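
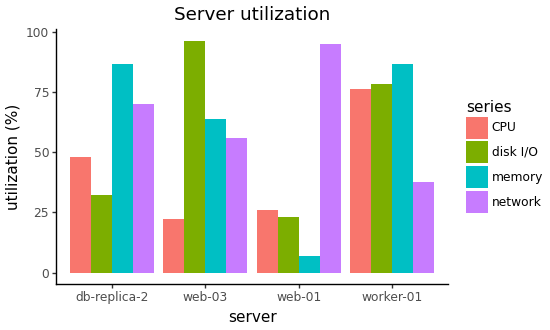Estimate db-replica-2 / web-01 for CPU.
db-replica-2 ≈ 50, web-01 ≈ 30; 50/30 ≈ 1.67.

≈ 1.67×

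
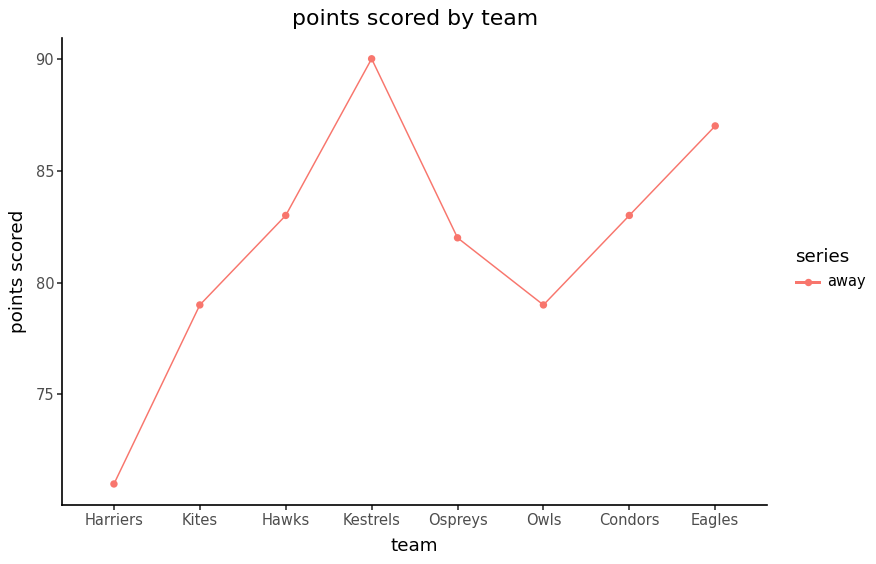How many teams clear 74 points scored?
7

Above 74: Kites, Hawks, Kestrels, Ospreys, Owls, Condors, Eagles.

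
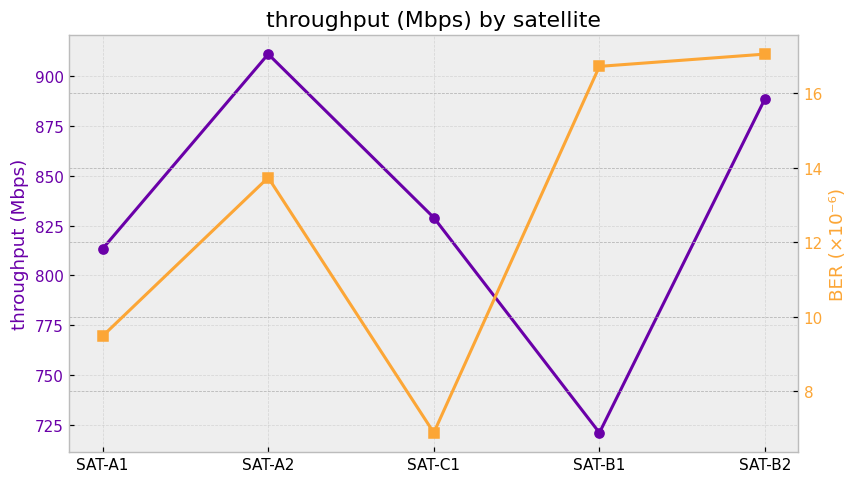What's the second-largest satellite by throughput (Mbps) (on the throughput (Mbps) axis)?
Top 3 (on the throughput (Mbps) axis): SAT-A2 ≈ 920, SAT-B2 ≈ 880, SAT-C1 ≈ 820.

SAT-B2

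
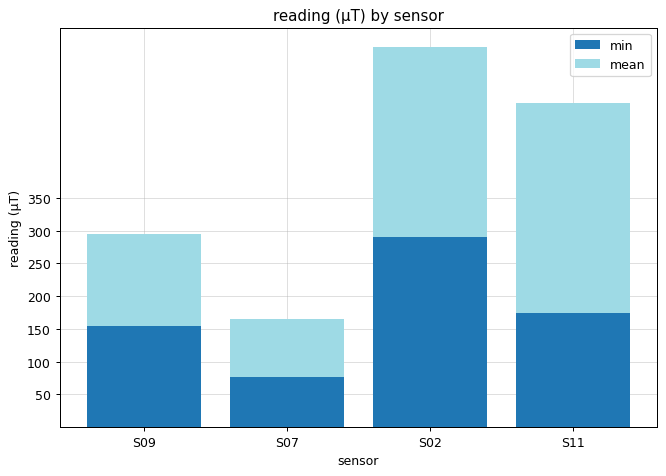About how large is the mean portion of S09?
≈ 150

mean top ≈ 300, bottom ≈ 150; segment ≈ 150.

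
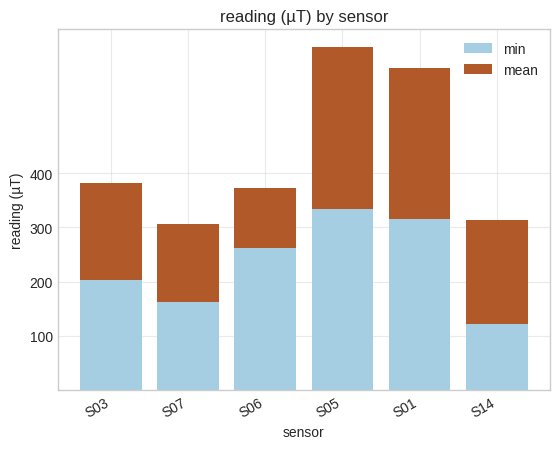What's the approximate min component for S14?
≈ 100

min top ≈ 100, bottom ≈ 0; segment ≈ 100.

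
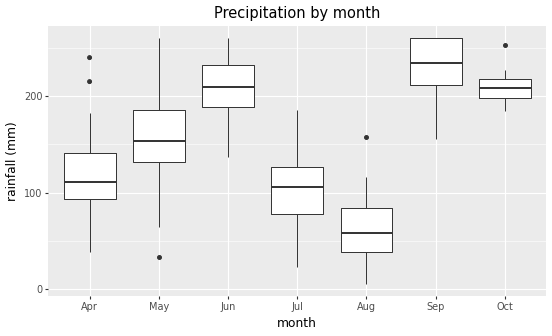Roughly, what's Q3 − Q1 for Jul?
≈ 40

Q3 ≈ 120, Q1 ≈ 80; IQR ≈ 40.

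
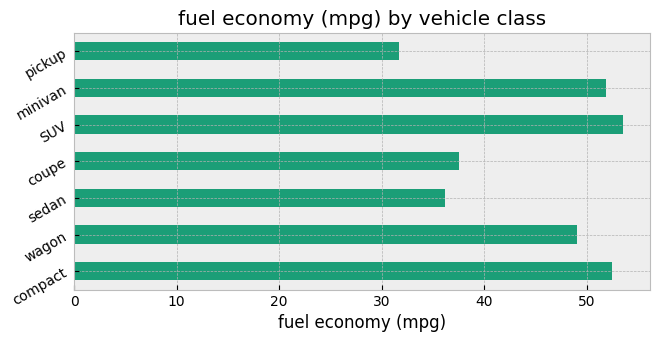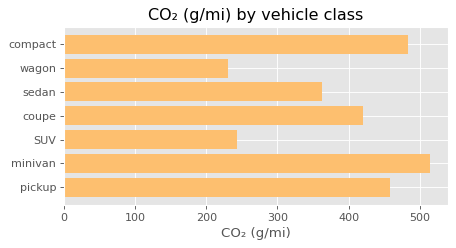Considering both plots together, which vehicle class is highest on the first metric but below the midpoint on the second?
SUV

Chart 2 median CO₂ (g/mi) ≈ 400; below-median vehicle classes: wagon, sedan, SUV. Among those, SUV has the highest fuel economy (mpg) (≈ 55).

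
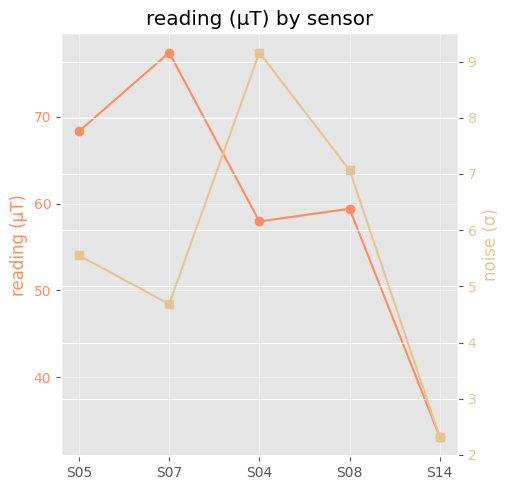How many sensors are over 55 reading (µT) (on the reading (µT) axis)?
Above 55: S05, S07, S04, S08.

4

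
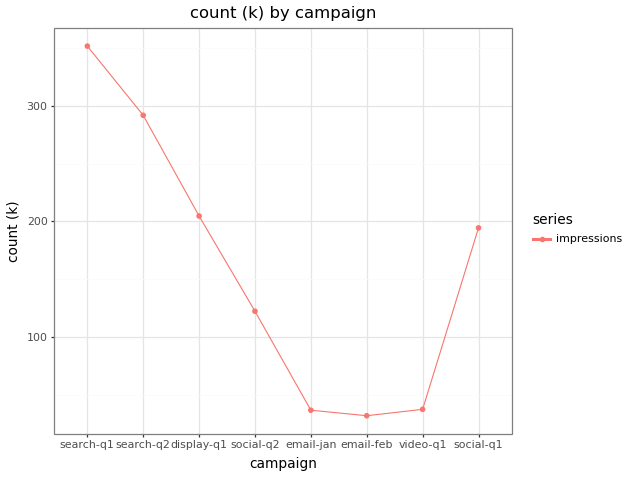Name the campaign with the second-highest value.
search-q2

Top 3: search-q1 ≈ 350, search-q2 ≈ 300, display-q1 ≈ 200.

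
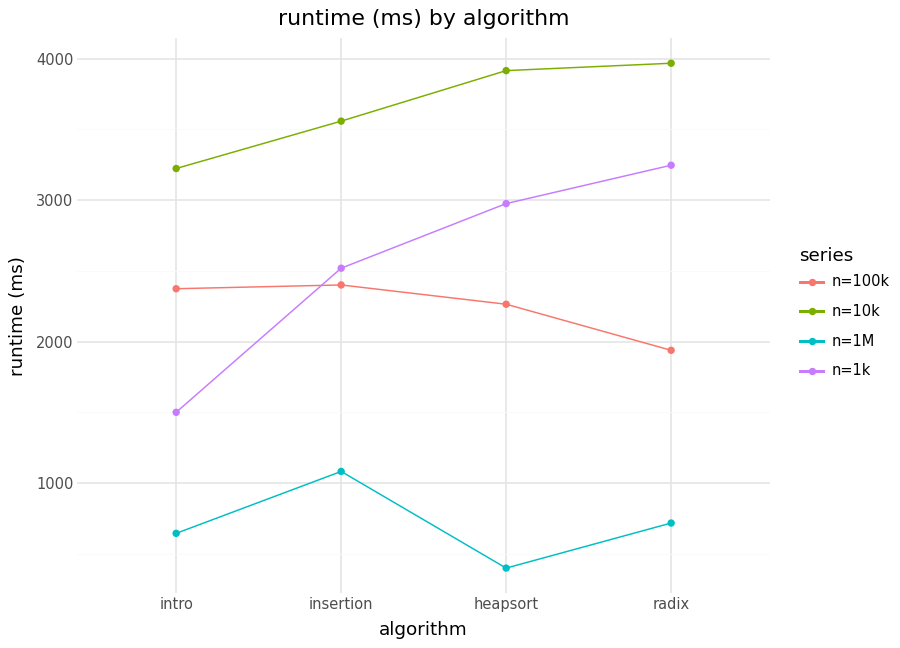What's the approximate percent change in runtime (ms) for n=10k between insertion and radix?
≈ +14.3%

insertion ≈ 3500, radix ≈ 4000; (4000 − 3500) / 3500 ≈ +14.3%.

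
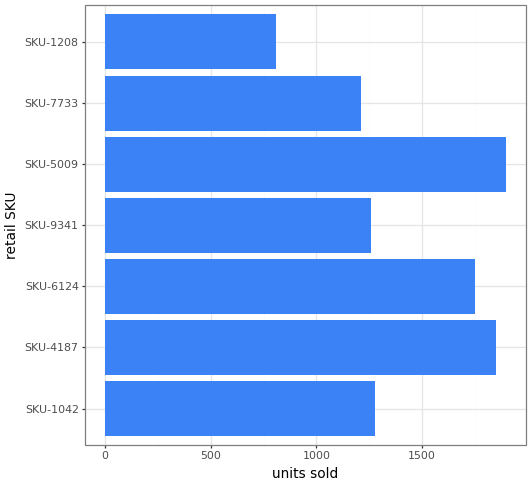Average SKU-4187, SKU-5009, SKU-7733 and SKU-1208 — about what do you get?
(1800 + 1800 + 1200 + 800) / 4 ≈ 1400.

≈ 1400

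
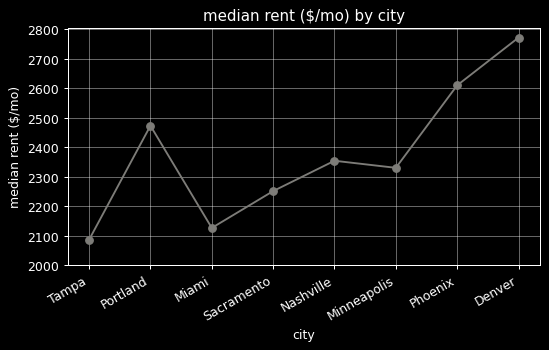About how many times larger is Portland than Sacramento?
≈ 1.09×

Portland ≈ 2500, Sacramento ≈ 2300; 2500/2300 ≈ 1.09.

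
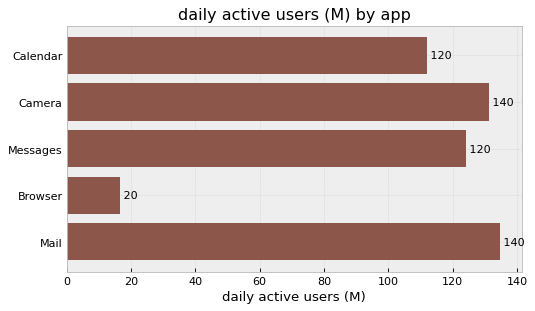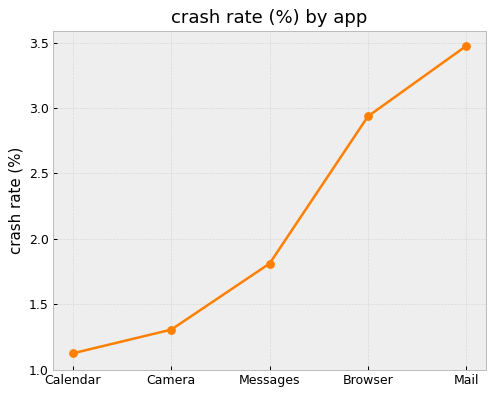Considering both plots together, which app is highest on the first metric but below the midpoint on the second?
Chart 2 median crash rate (%) ≈ 2; below-median apps: Calendar, Camera. Among those, Camera has the highest daily active users (M) (≈ 140).

Camera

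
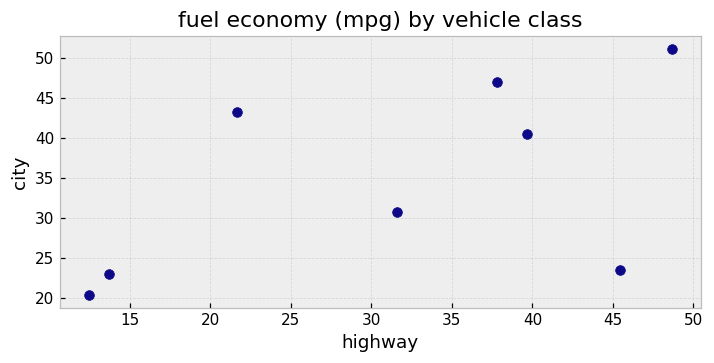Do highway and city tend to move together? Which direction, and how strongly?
positive, moderate

Points are positively correlated; moderate (|r| ≈ 0.6).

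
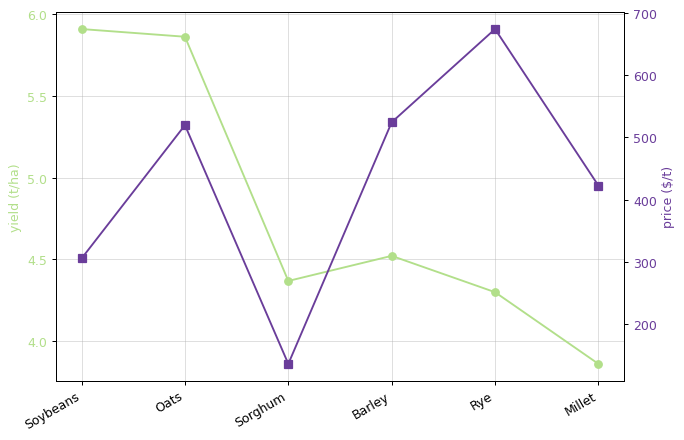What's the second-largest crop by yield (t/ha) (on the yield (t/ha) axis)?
Oats

Top 3 (on the yield (t/ha) axis): Soybeans ≈ 6.0, Oats ≈ 5.8, Barley ≈ 4.6.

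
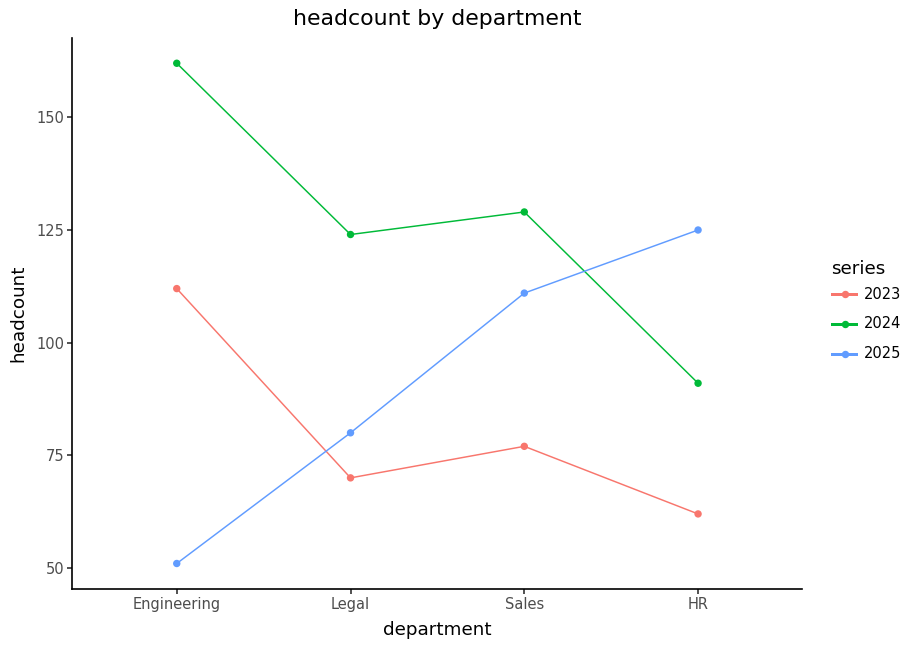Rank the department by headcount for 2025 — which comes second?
Top 3 for 2025: HR ≈ 120, Sales ≈ 110, Legal ≈ 80.

Sales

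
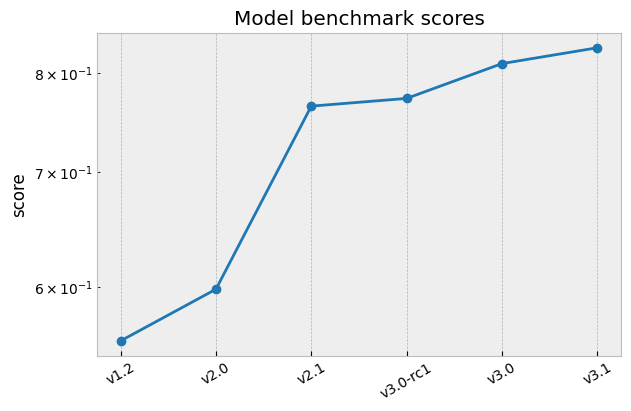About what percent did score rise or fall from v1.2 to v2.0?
v1.2 ≈ 0.55, v2.0 ≈ 0.60; (0.60 − 0.55) / 0.55 ≈ +9.1%.

≈ +9.1%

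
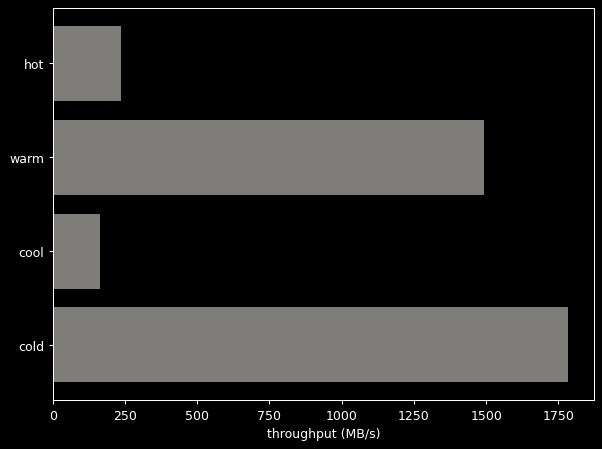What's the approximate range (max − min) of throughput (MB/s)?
≈ 1600

Max cold ≈ 1800, min cool ≈ 200; range ≈ 1600.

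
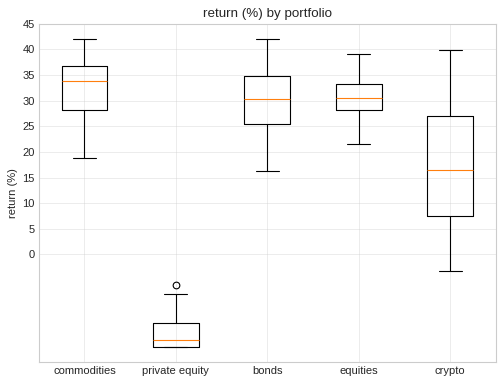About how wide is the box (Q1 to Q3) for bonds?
Q3 ≈ 35, Q1 ≈ 25; IQR ≈ 10.

≈ 10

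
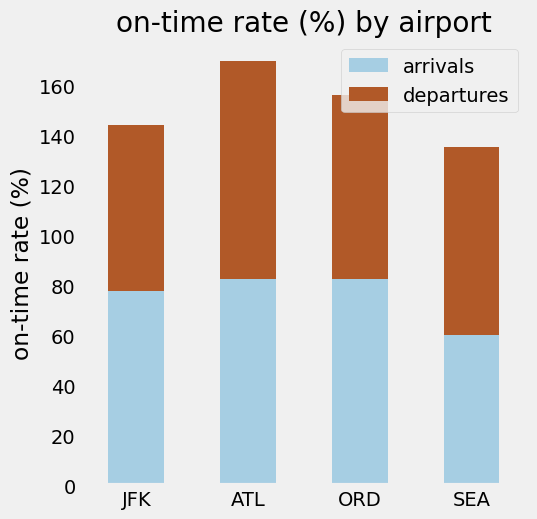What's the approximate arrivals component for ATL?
≈ 80

arrivals top ≈ 80, bottom ≈ 0; segment ≈ 80.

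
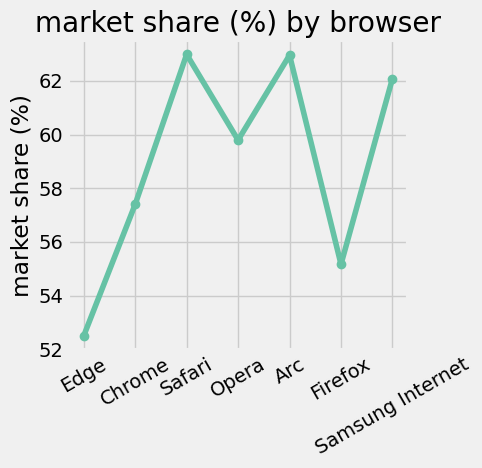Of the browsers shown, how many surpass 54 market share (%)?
Above 54: Chrome, Safari, Opera, Arc, Firefox, Samsung Internet.

6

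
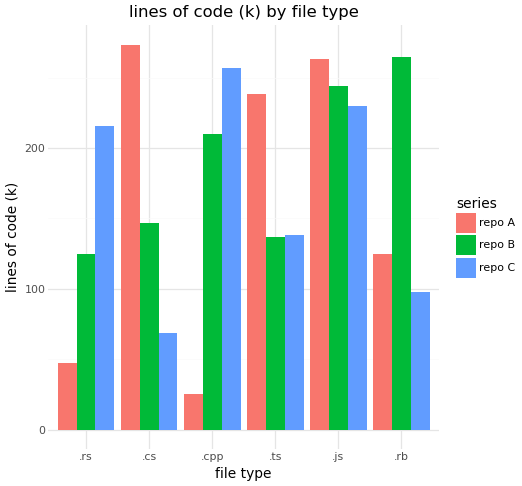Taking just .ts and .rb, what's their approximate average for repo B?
≈ 200

(125 + 275) / 2 ≈ 200.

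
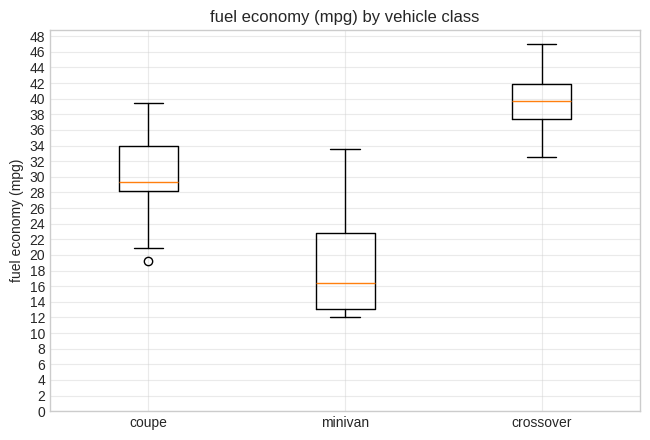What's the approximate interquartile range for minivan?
≈ 8

Q3 ≈ 22, Q1 ≈ 14; IQR ≈ 8.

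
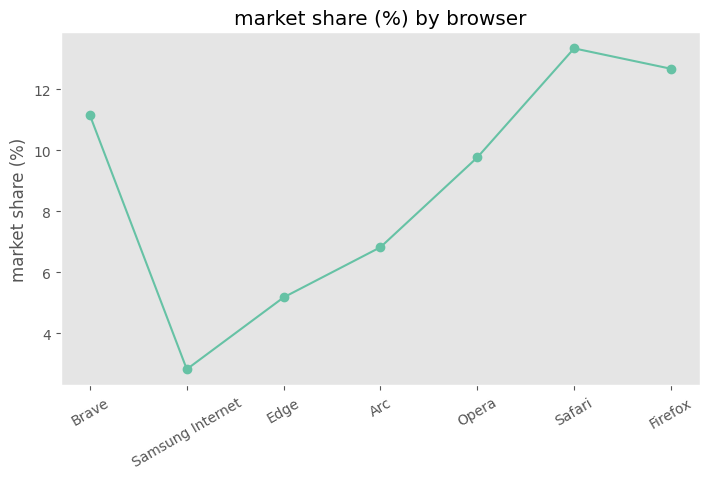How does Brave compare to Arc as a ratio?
≈ 1.57×

Brave ≈ 11, Arc ≈ 7; 11/7 ≈ 1.57.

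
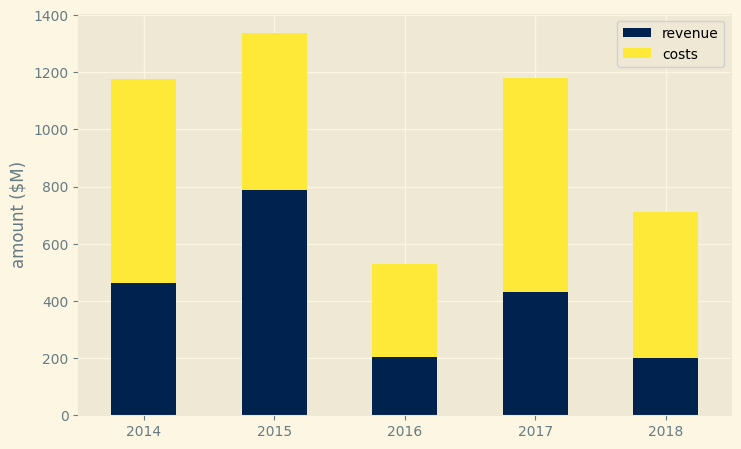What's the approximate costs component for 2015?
costs top ≈ 1400, bottom ≈ 800; segment ≈ 600.

≈ 600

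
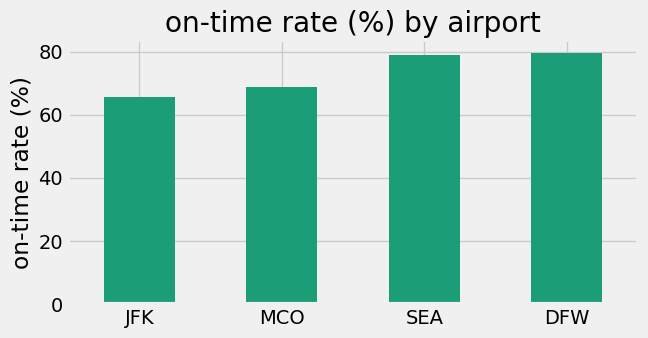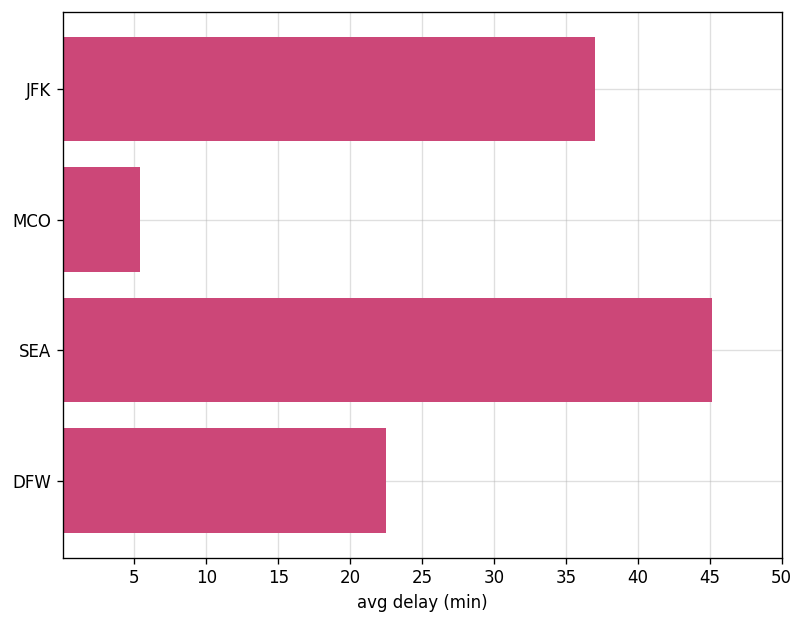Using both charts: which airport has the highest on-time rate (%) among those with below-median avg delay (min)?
Chart 2 median avg delay (min) ≈ 30; below-median airports: MCO, DFW. Among those, DFW has the highest on-time rate (%) (≈ 80).

DFW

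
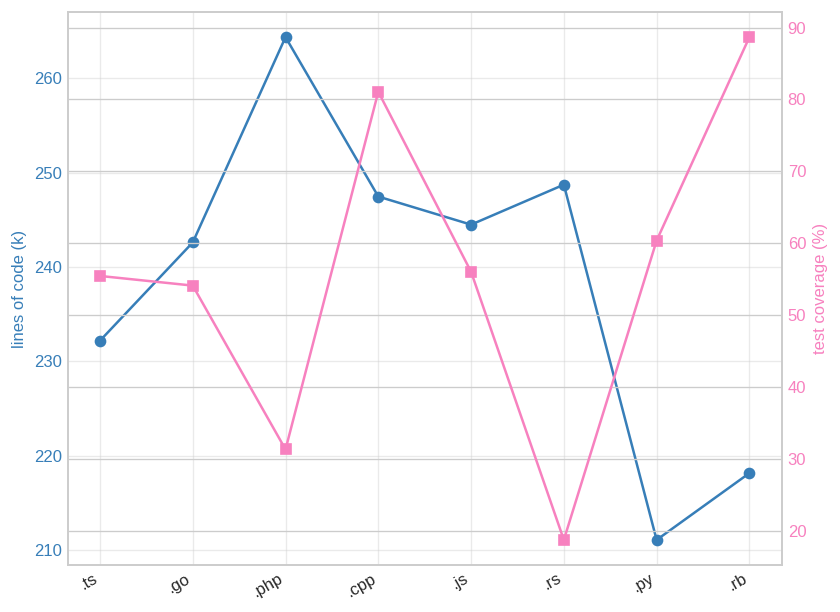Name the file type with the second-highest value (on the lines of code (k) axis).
Top 3 (on the lines of code (k) axis): .php ≈ 265, .rs ≈ 250, .cpp ≈ 245.

.rs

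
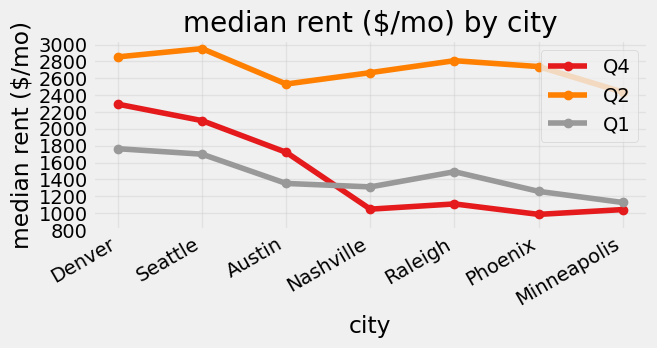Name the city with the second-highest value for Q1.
Seattle

Top 3 for Q1: Denver ≈ 1800, Seattle ≈ 1600, Raleigh ≈ 1400.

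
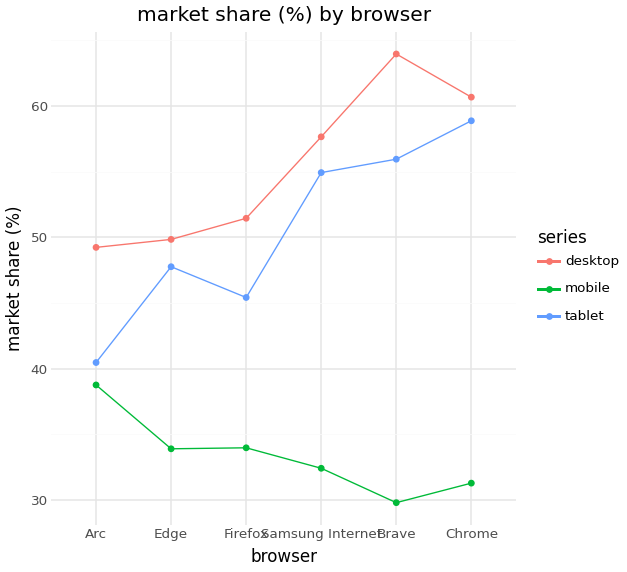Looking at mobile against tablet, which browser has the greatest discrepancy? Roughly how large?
Chrome: mobile ≈ 30, tablet ≈ 60 → gap ≈ 30. Next-largest (Brave) is only ≈ 25.

Chrome, ≈ 30 %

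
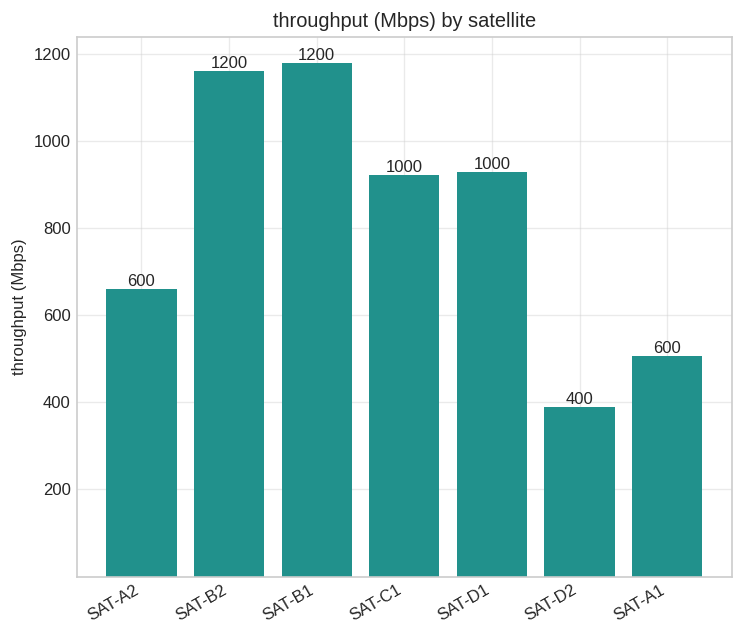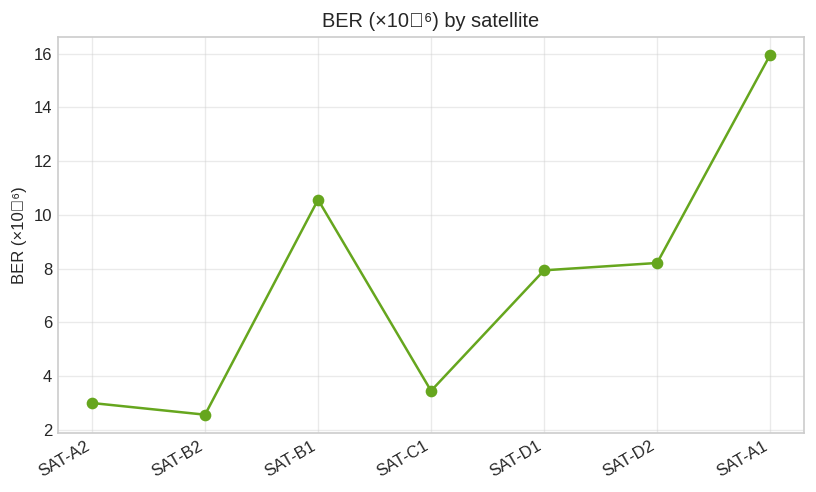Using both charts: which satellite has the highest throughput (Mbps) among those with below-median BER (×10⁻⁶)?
Chart 2 median BER (×10⁻⁶) ≈ 8; below-median satellites: SAT-A2, SAT-B2, SAT-C1. Among those, SAT-B2 has the highest throughput (Mbps) (≈ 1200).

SAT-B2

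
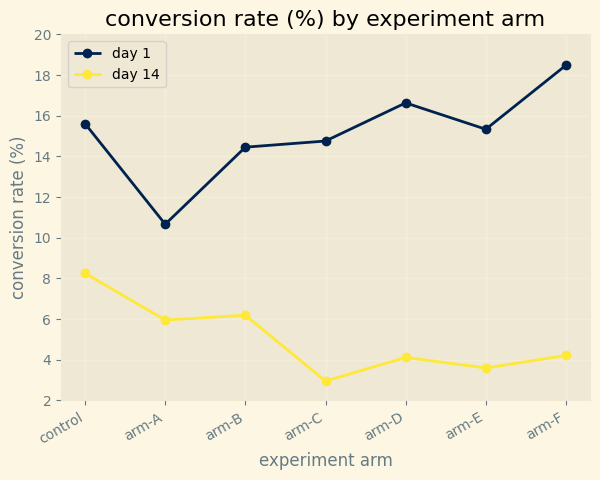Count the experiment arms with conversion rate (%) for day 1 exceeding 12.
6

Above 12: control, arm-B, arm-C, arm-D, arm-E, arm-F.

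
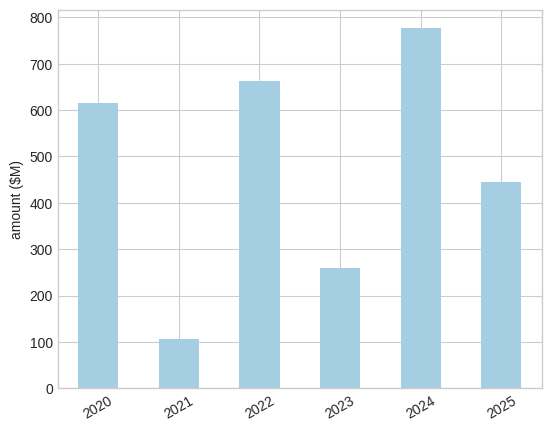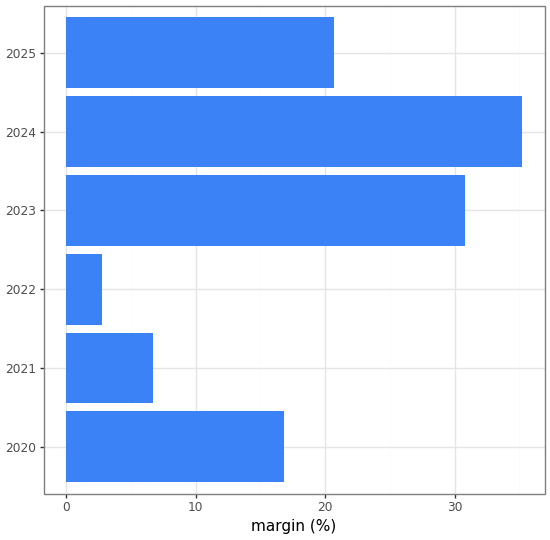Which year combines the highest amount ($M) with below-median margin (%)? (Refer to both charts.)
2022

Chart 2 median margin (%) ≈ 20; below-median years: 2020, 2021, 2022. Among those, 2022 has the highest amount ($M) (≈ 700).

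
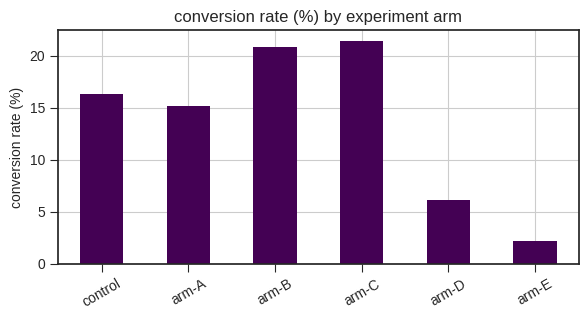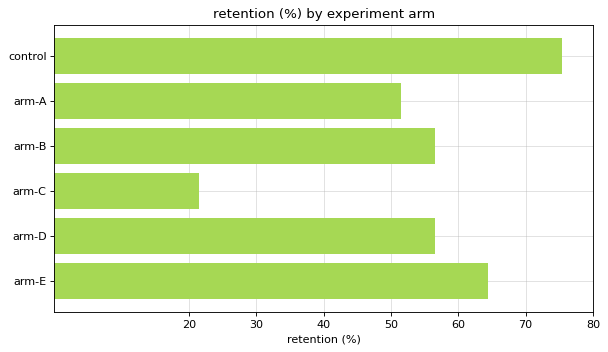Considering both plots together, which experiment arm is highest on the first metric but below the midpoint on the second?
Chart 2 median retention (%) ≈ 60; below-median experiment arms: arm-A, arm-B, arm-C. Among those, arm-C has the highest conversion rate (%) (≈ 22).

arm-C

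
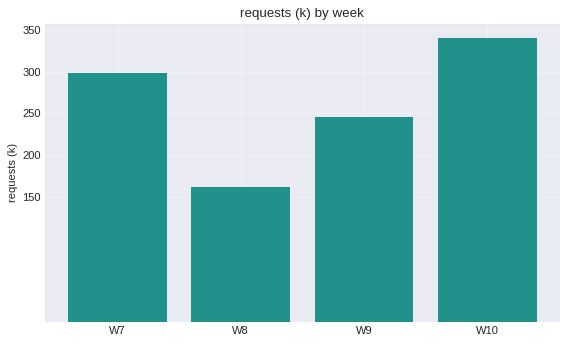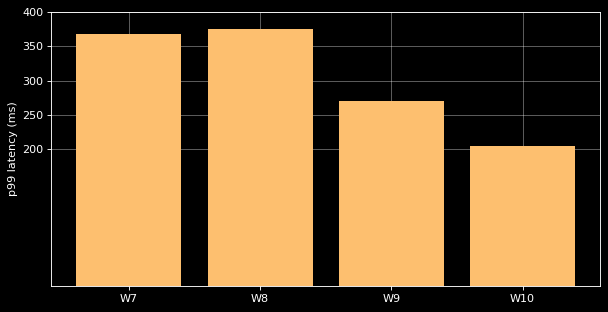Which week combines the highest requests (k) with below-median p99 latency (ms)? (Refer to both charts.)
Chart 2 median p99 latency (ms) ≈ 300; below-median weeks: W9, W10. Among those, W10 has the highest requests (k) (≈ 350).

W10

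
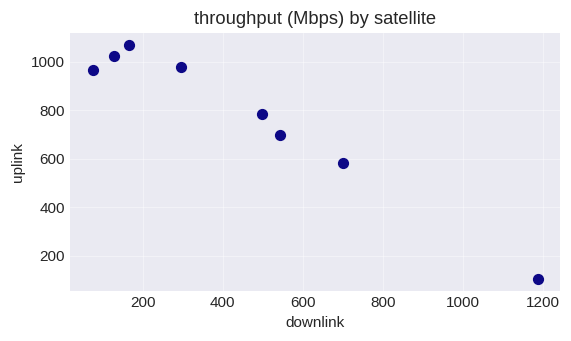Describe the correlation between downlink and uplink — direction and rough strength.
negative, strong

Points are negatively correlated; strong (|r| ≈ 1.0).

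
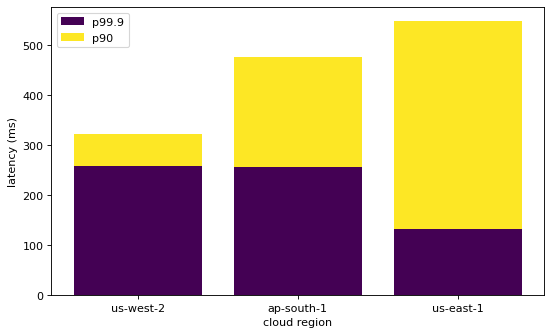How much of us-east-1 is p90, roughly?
≈ 400

p90 top ≈ 550, bottom ≈ 150; segment ≈ 400.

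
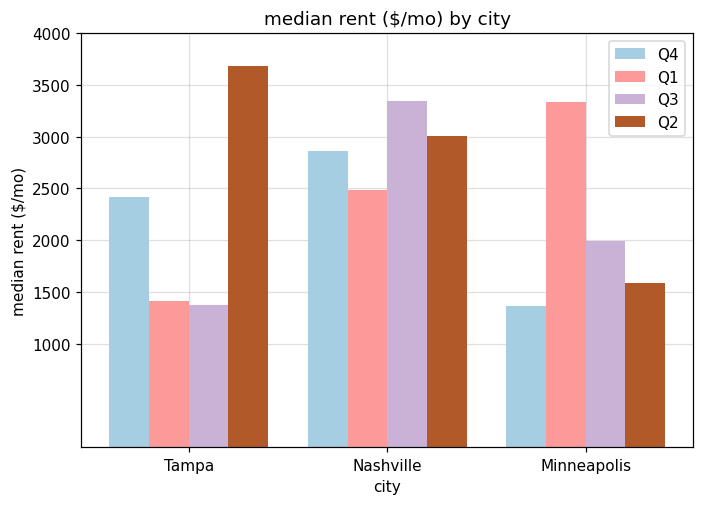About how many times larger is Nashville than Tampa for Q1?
≈ 1.67×

Nashville ≈ 2500, Tampa ≈ 1500; 2500/1500 ≈ 1.67.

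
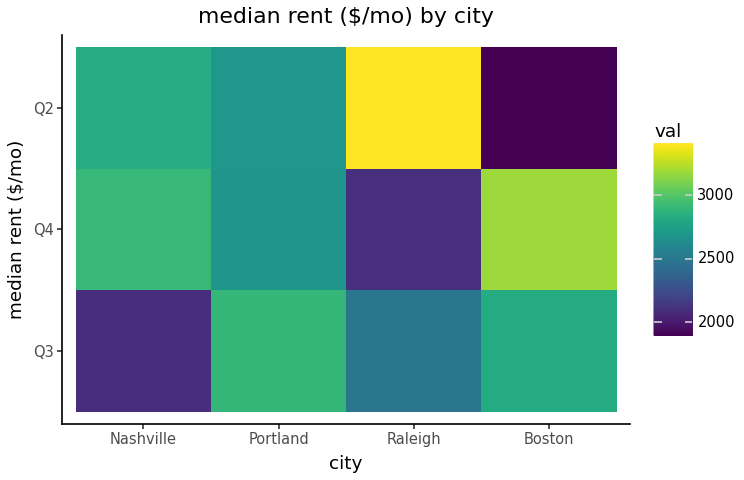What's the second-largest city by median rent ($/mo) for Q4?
Top 3 for Q4: Boston ≈ 3200, Nashville ≈ 3000, Portland ≈ 2600.

Nashville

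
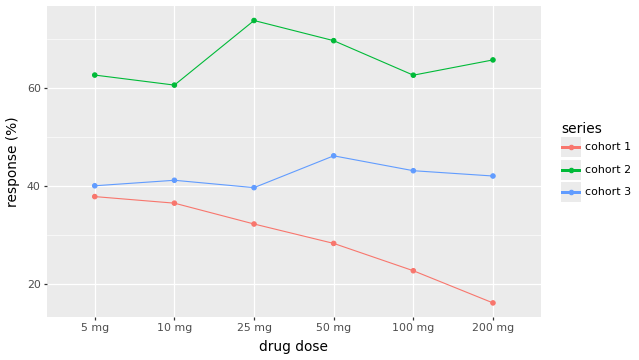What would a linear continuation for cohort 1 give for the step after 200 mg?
Last three: 30, 25, 15 → slope ≈ -7.5/step → next ≈ 7.5.

≈ 7.5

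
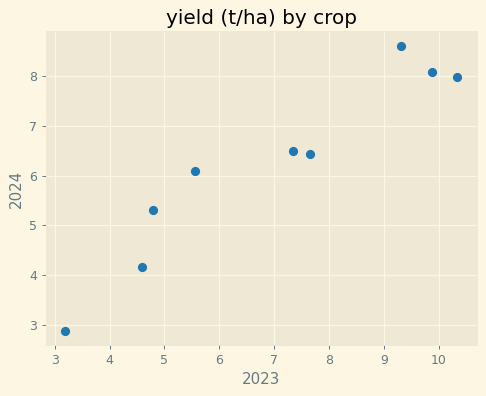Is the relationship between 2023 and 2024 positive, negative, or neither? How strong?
positive, strong

Points are positively correlated; strong (|r| ≈ 1.0).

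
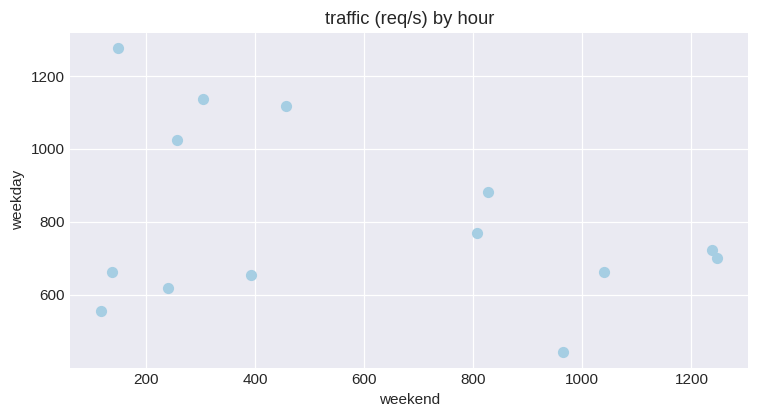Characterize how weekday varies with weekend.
Points are negatively correlated; weak (|r| ≈ 0.3).

negative, weak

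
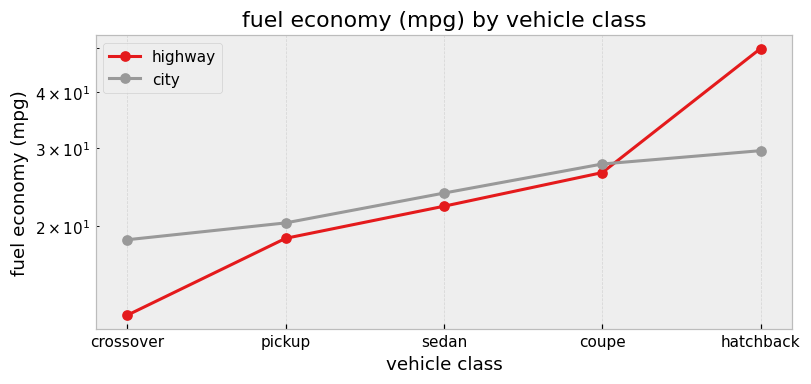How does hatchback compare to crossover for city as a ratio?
≈ 1.5×

hatchback ≈ 30, crossover ≈ 20; 30/20 ≈ 1.5.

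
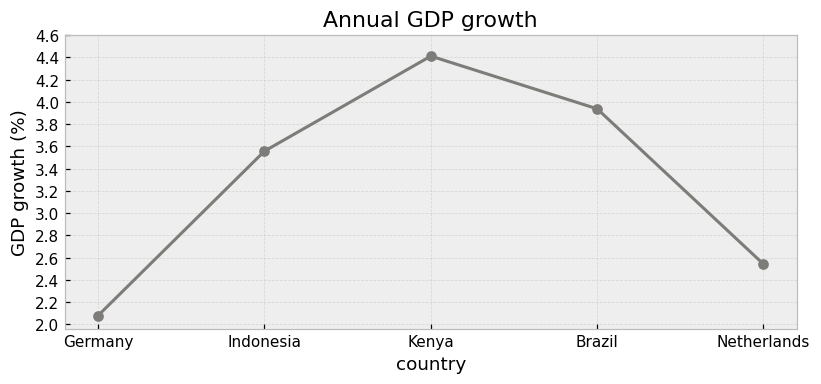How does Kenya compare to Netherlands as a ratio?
≈ 1.69×

Kenya ≈ 4.4, Netherlands ≈ 2.6; 4.4/2.6 ≈ 1.69.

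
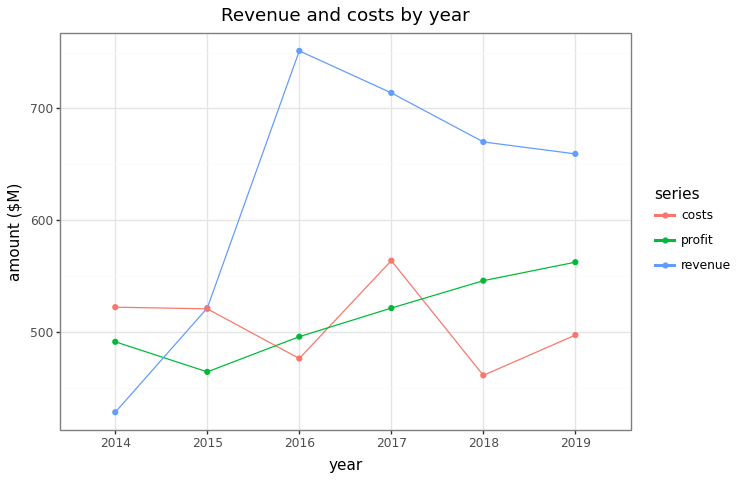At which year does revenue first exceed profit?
2014: revenue ≈ 450 vs profit ≈ 500 (not yet); 2015: revenue ≈ 500 vs profit ≈ 450 (first crossover).

2015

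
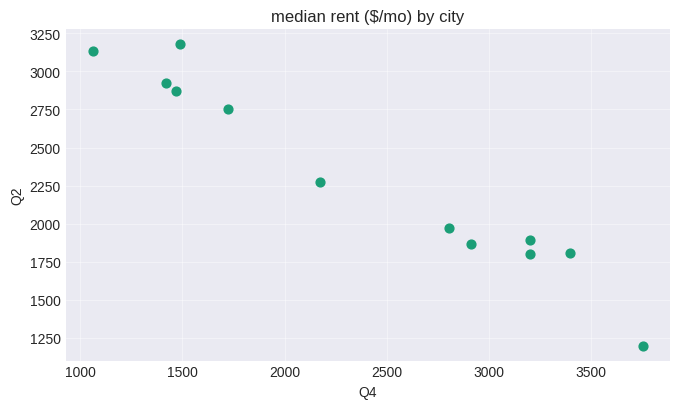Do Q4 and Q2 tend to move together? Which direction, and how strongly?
Points are negatively correlated; strong (|r| ≈ 1.0).

negative, strong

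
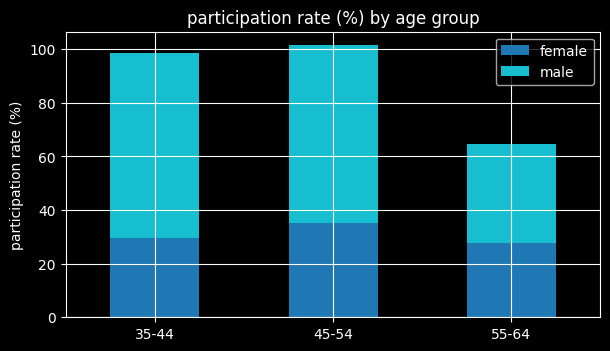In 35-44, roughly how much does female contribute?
female top ≈ 30, bottom ≈ 0; segment ≈ 30.

≈ 30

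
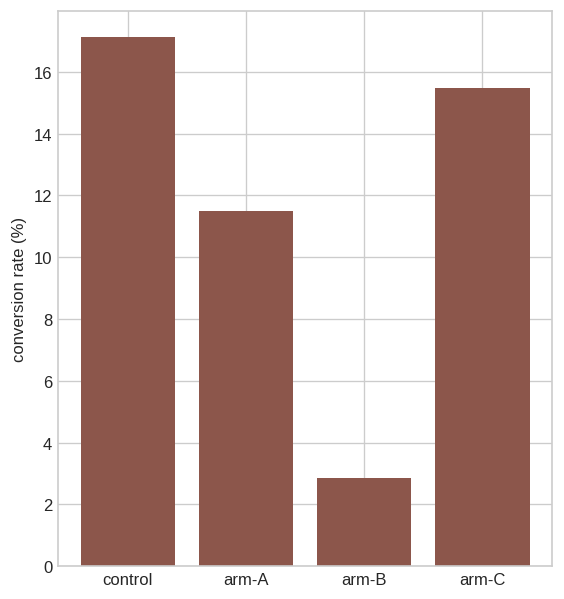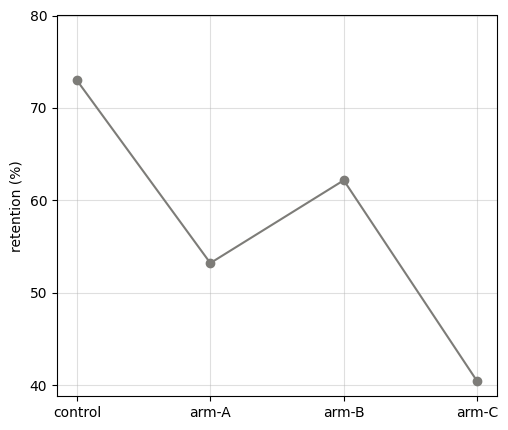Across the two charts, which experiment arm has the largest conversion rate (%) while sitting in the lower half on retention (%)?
arm-C

Chart 2 median retention (%) ≈ 60; below-median experiment arms: arm-A, arm-C. Among those, arm-C has the highest conversion rate (%) (≈ 16).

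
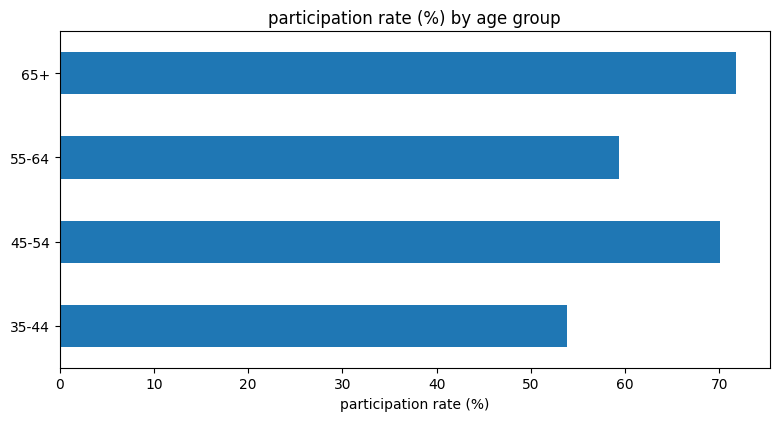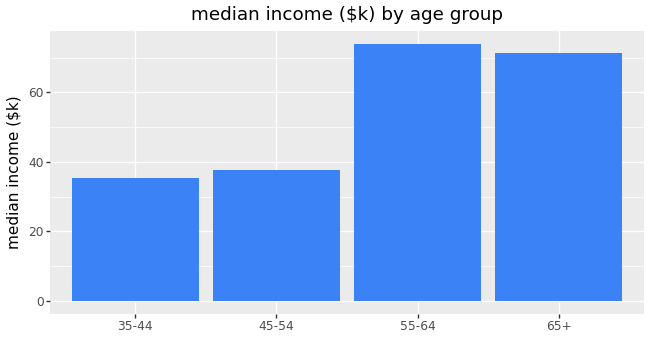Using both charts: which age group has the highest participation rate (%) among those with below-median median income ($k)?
45-54

Chart 2 median median income ($k) ≈ 50; below-median age groups: 35-44, 45-54. Among those, 45-54 has the highest participation rate (%) (≈ 70).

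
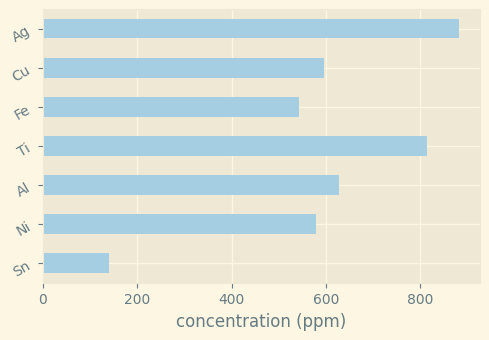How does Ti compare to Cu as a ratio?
≈ 1.33×

Ti ≈ 800, Cu ≈ 600; 800/600 ≈ 1.33.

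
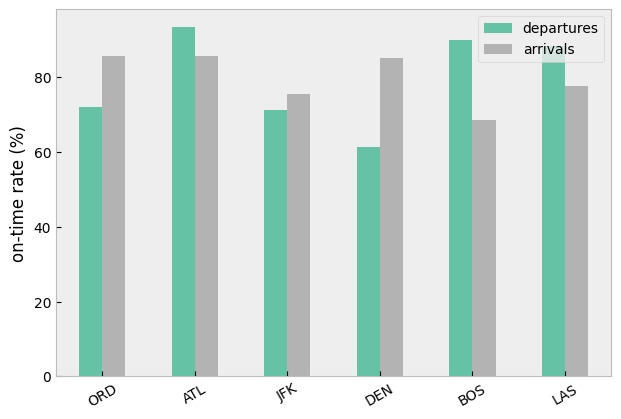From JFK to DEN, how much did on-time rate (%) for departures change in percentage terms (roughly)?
JFK ≈ 70, DEN ≈ 60; (60 − 70) / 70 ≈ -14.3%.

≈ -14.3%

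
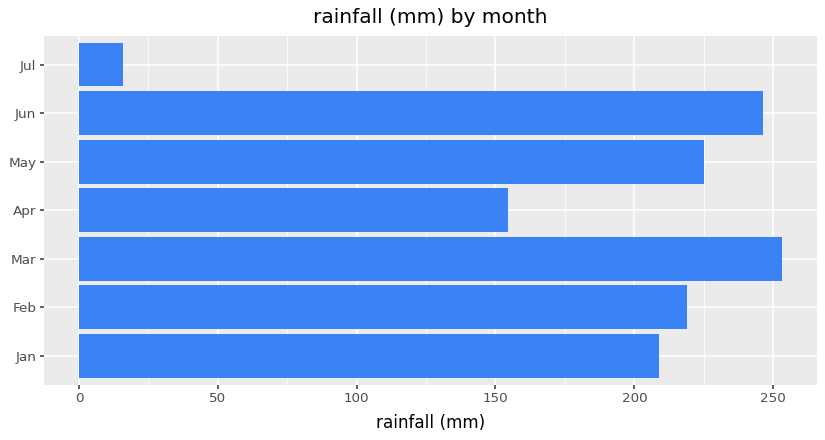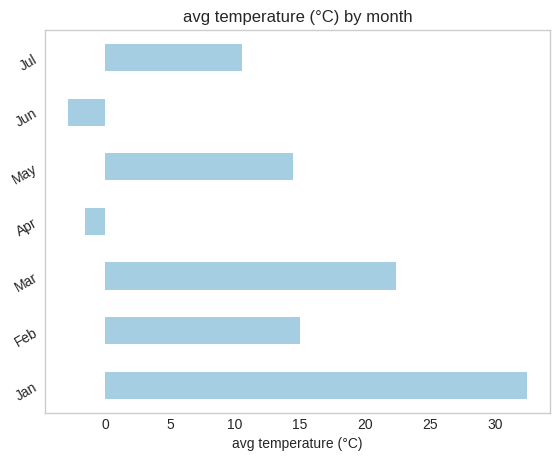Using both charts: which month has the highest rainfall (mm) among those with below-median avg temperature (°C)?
Chart 2 median avg temperature (°C) ≈ 15; below-median months: Apr, Jun, Jul. Among those, Jun has the highest rainfall (mm) (≈ 250).

Jun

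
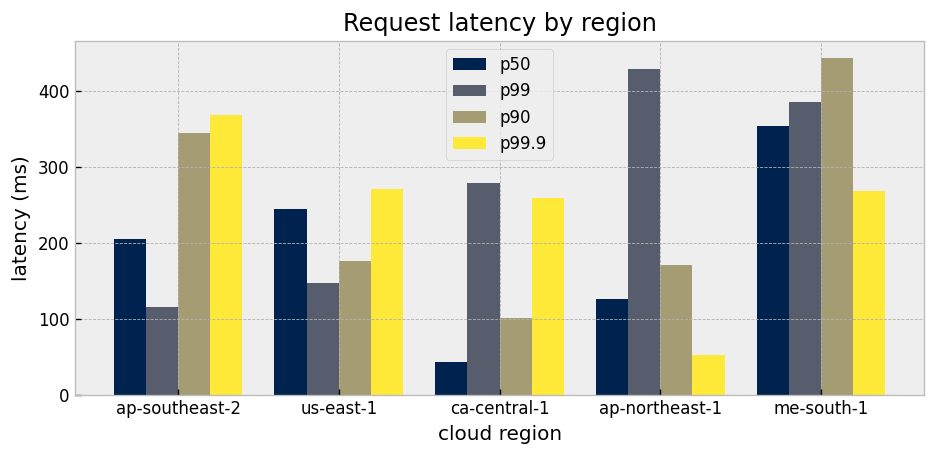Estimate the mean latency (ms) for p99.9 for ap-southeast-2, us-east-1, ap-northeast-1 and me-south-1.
≈ 225

(350 + 250 + 50 + 250) / 4 ≈ 225.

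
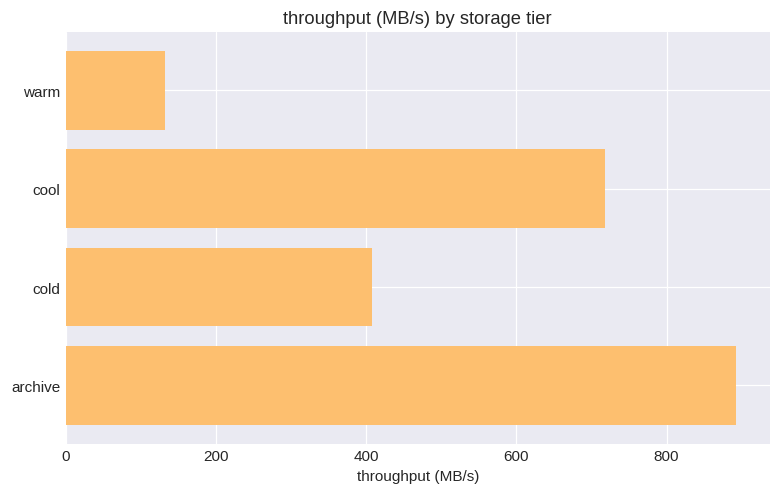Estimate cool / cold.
cool ≈ 700, cold ≈ 400; 700/400 ≈ 1.75.

≈ 1.75×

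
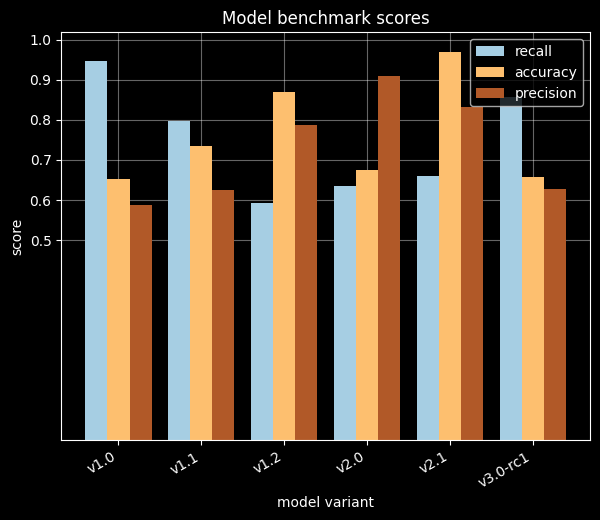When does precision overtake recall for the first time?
v1.2

v1.1: precision ≈ 0.6 vs recall ≈ 0.8 (not yet); v1.2: precision ≈ 0.8 vs recall ≈ 0.6 (first crossover).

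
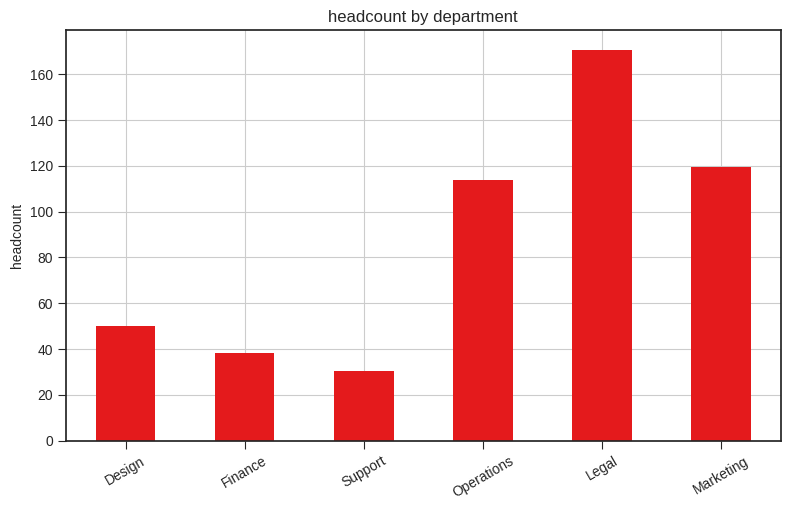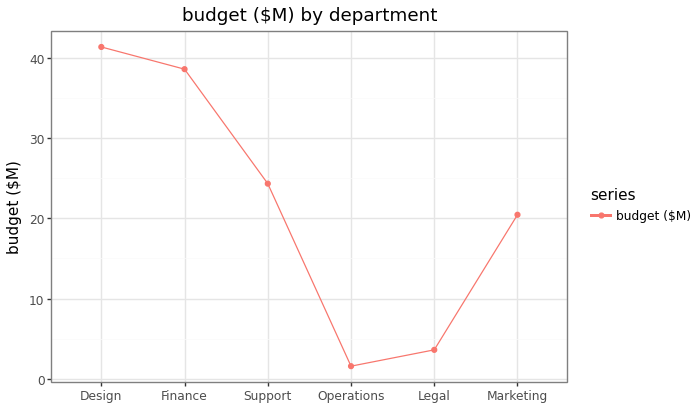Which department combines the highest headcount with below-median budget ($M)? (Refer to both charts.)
Chart 2 median budget ($M) ≈ 20; below-median departments: Operations, Legal, Marketing. Among those, Legal has the highest headcount (≈ 180).

Legal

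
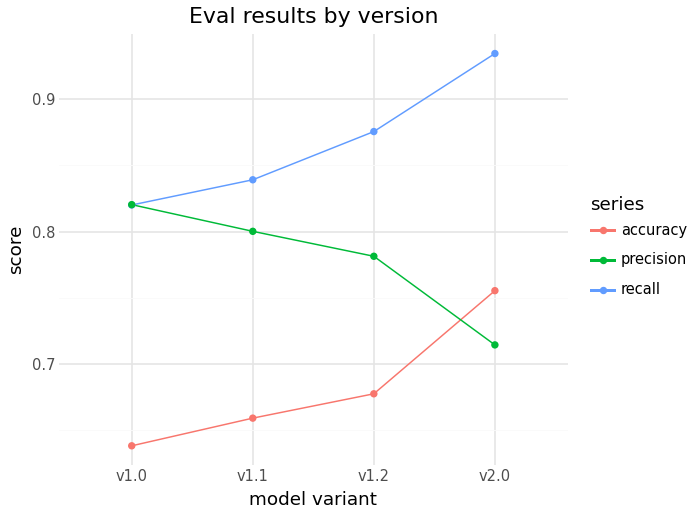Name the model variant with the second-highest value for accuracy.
v1.2

Top 3 for accuracy: v2.0 ≈ 0.75, v1.2 ≈ 0.70, v1.1 ≈ 0.65.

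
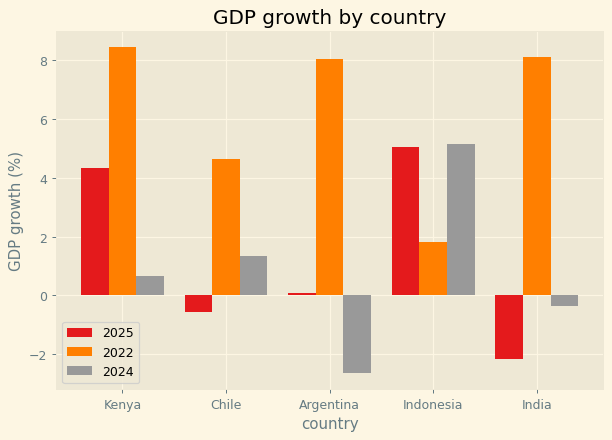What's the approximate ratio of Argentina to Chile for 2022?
≈ 1.6×

Argentina ≈ 8, Chile ≈ 5; 8/5 ≈ 1.6.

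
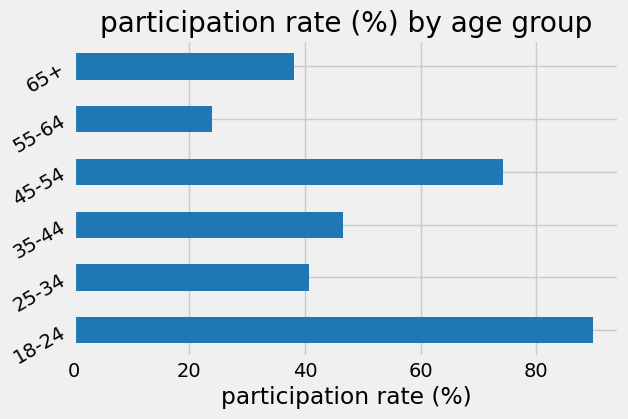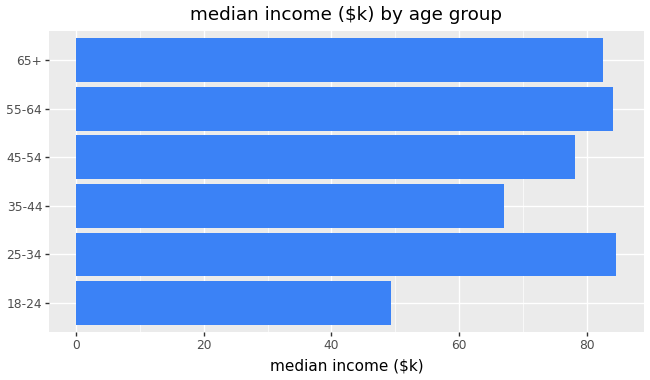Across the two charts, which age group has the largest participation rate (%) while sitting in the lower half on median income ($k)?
18-24

Chart 2 median median income ($k) ≈ 80; below-median age groups: 18-24, 35-44, 45-54. Among those, 18-24 has the highest participation rate (%) (≈ 90).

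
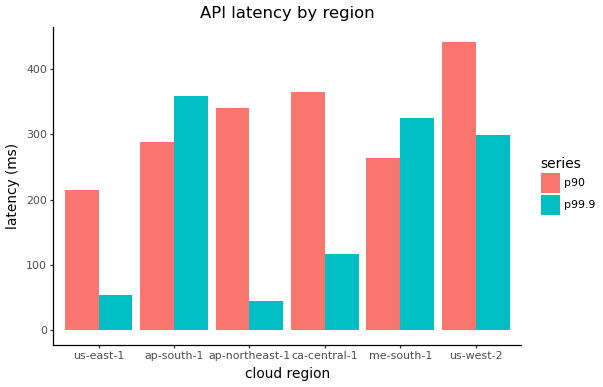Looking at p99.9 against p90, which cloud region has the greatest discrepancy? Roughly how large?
ap-northeast-1: p99.9 ≈ 50, p90 ≈ 350 → gap ≈ 300. Next-largest (ca-central-1) is only ≈ 250.

ap-northeast-1, ≈ 300 ms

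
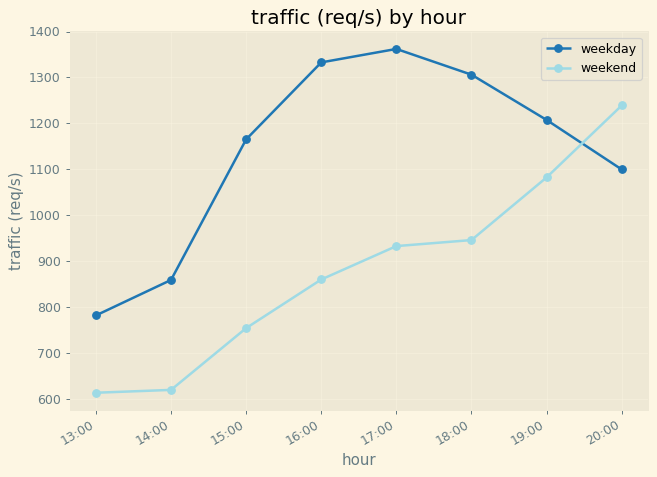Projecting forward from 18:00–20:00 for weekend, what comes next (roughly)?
≈ 1350

Last three: 900, 1100, 1200 → slope ≈ 150/step → next ≈ 1350.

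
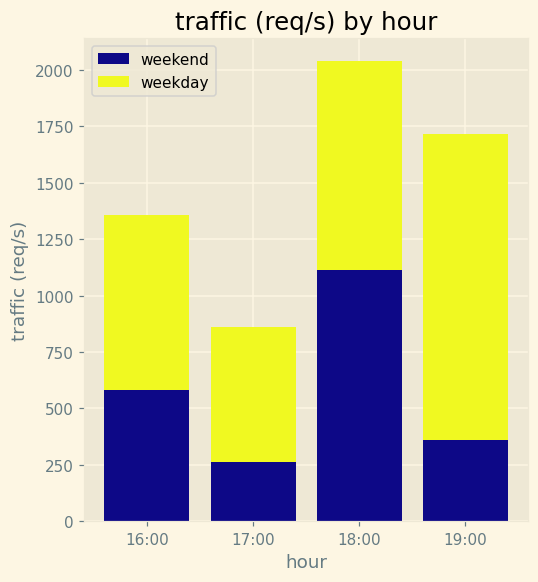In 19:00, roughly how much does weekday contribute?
≈ 1400

weekday top ≈ 1800, bottom ≈ 400; segment ≈ 1400.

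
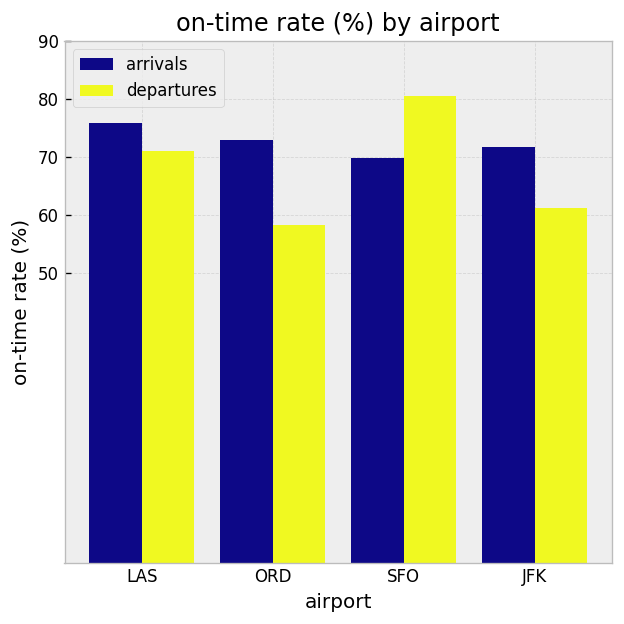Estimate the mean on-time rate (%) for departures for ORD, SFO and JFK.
≈ 67

(60 + 80 + 60) / 3 ≈ 67.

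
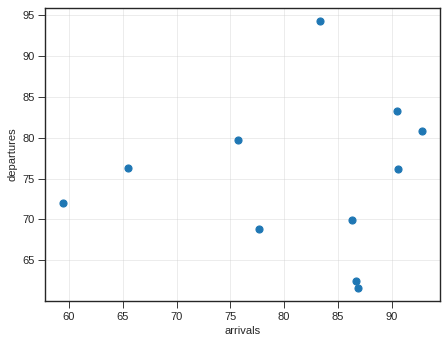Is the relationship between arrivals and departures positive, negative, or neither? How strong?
Points are roughly uncorrelated; weak (|r| ≈ 0.1).

no clear correlation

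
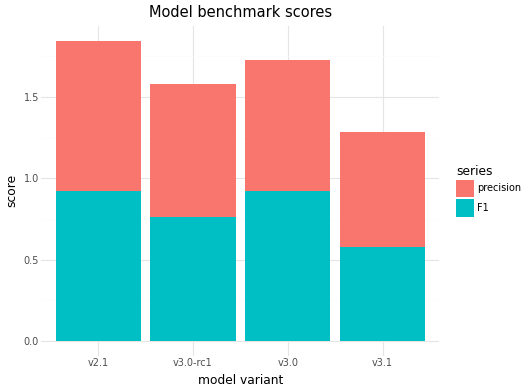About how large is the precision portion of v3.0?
≈ 0.8

precision top ≈ 1.8, bottom ≈ 1.0; segment ≈ 0.8.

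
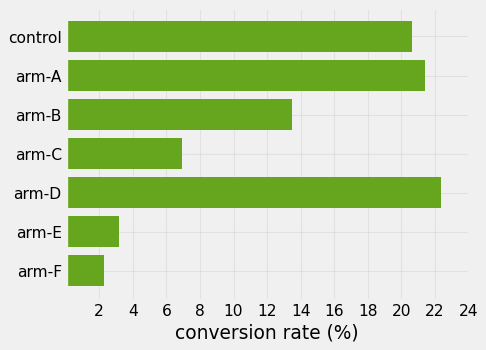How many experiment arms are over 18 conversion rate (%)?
Above 18: control, arm-A, arm-D.

3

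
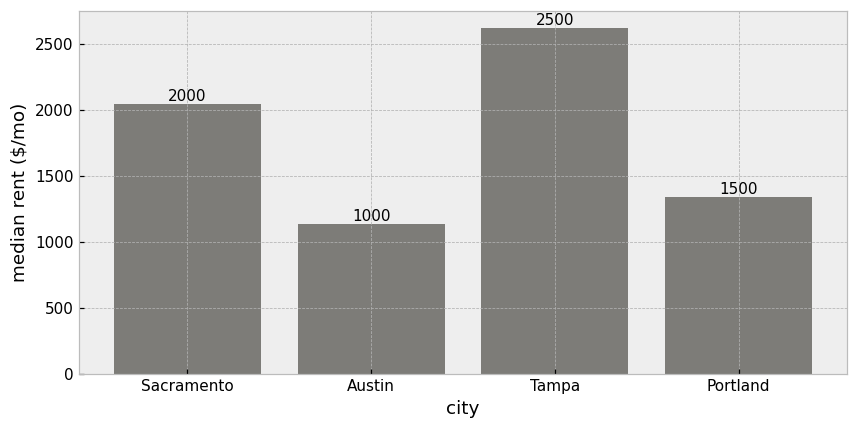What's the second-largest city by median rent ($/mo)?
Top 3: Tampa ≈ 2500, Sacramento ≈ 2000, Portland ≈ 1500.

Sacramento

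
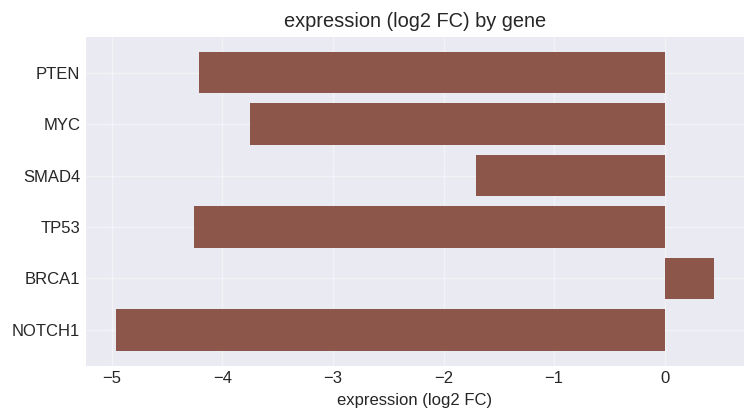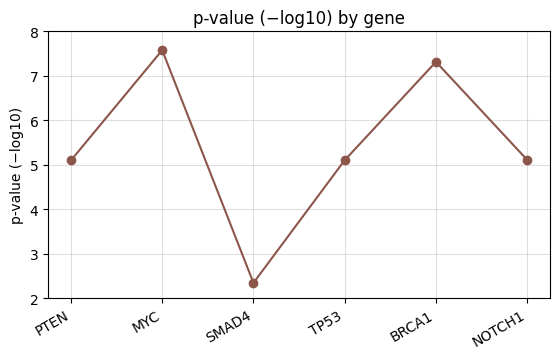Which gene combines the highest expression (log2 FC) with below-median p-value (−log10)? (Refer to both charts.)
SMAD4

Chart 2 median p-value (−log10) ≈ 5; below-median genes: PTEN, SMAD4, TP53. Among those, SMAD4 has the highest expression (log2 FC) (≈ -1.7).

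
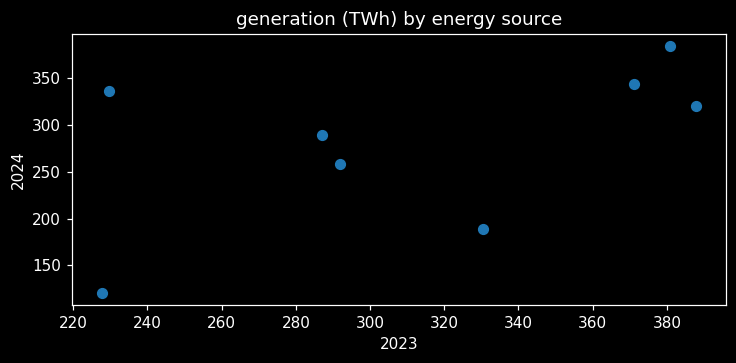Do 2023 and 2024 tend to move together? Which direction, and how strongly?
Points are positively correlated; moderate (|r| ≈ 0.5).

positive, moderate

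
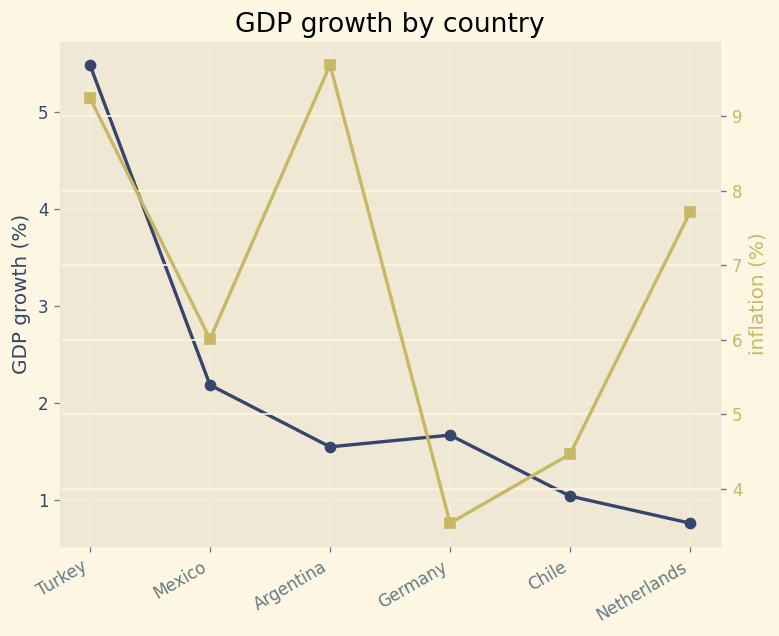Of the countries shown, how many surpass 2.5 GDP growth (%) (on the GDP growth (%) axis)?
Above 2.5: Turkey.

1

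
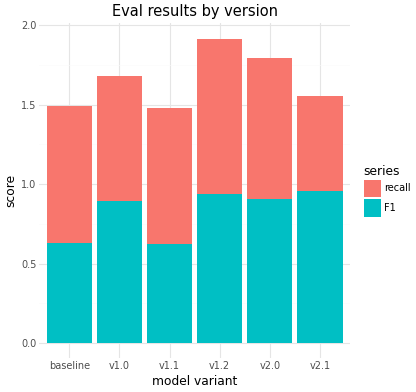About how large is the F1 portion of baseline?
≈ 0.6

F1 top ≈ 0.6, bottom ≈ 0.0; segment ≈ 0.6.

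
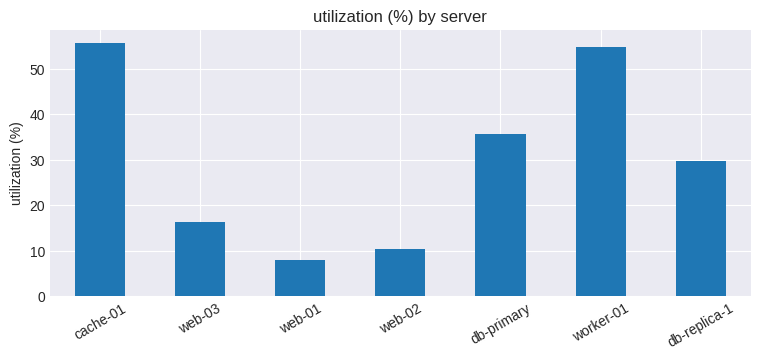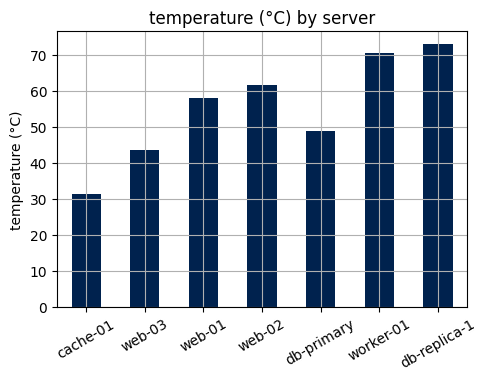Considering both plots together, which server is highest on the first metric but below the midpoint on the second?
cache-01

Chart 2 median temperature (°C) ≈ 60; below-median servers: cache-01, web-03, db-primary. Among those, cache-01 has the highest utilization (%) (≈ 60).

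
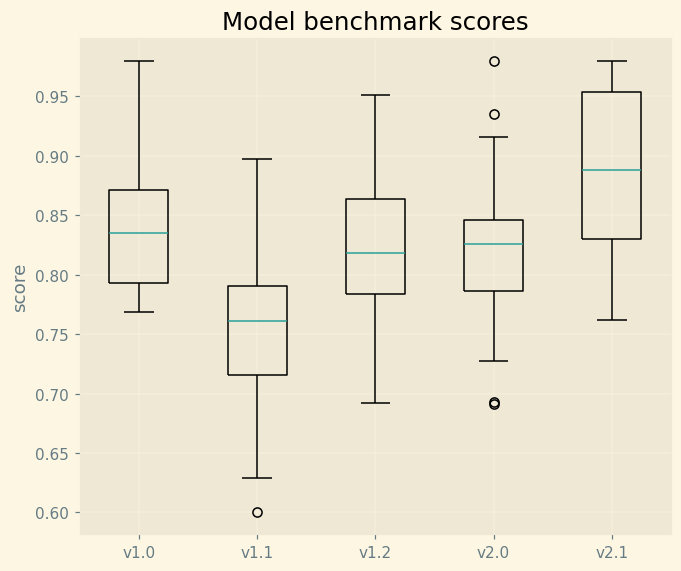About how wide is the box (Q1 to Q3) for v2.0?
Q3 ≈ 0.84, Q1 ≈ 0.78; IQR ≈ 0.06.

≈ 0.06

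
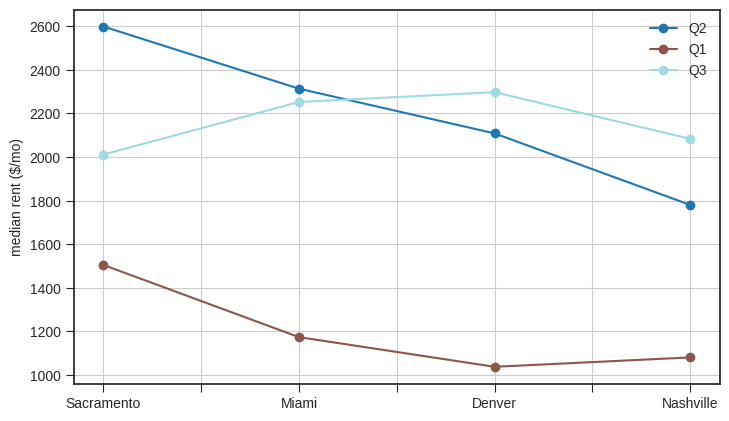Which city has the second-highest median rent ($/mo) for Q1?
Miami

Top 3 for Q1: Sacramento ≈ 1600, Miami ≈ 1200, Nashville ≈ 1000.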